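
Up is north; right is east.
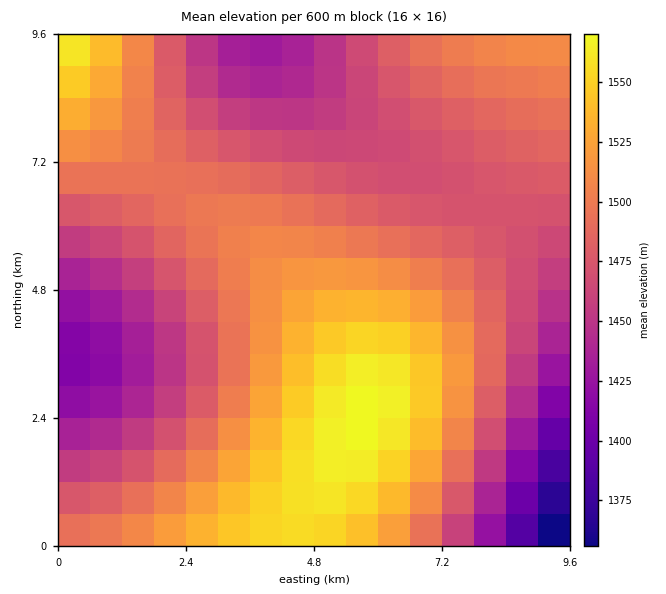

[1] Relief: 1340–1575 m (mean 1490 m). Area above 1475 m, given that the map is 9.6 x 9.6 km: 57.6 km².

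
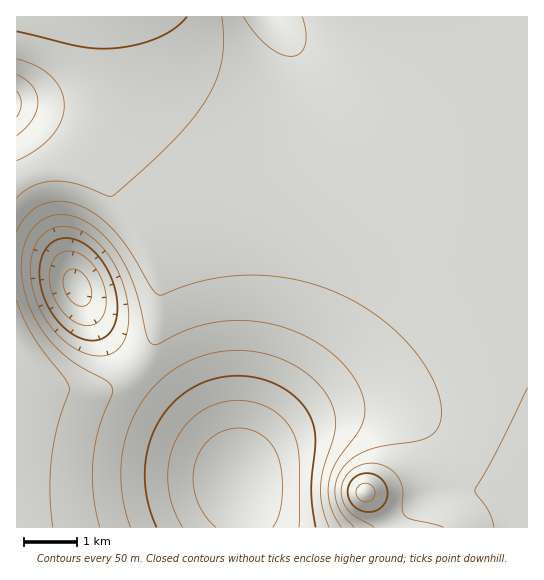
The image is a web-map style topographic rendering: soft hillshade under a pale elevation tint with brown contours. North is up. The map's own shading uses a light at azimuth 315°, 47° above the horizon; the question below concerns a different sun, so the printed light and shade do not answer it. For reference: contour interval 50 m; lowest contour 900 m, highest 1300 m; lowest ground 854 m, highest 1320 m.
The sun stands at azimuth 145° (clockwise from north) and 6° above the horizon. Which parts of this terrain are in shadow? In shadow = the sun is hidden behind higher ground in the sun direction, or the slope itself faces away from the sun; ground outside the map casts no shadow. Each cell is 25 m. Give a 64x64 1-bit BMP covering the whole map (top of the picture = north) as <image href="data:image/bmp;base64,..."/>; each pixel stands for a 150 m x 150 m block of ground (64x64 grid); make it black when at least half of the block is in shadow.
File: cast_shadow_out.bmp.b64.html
<image width="64" height="64" href="data:image/bmp;base64,Qk0+AgAAAAAAAD4AAAAoAAAAQAAAAEAAAAABAAEAAAAAAAACAAATCwAAEwsAAAIAAAAAAAAA////AAAAAAAAAAAAAAAAAAAAAAAAAAAAAAAAAA4AAAAAAAAAH4AAAAAAAAAf4AAAAAAAAD/wAAAAAAAAP/gAAAAAAAA//AAAAAAAAD/8AAAAAAAAf/wAAAAAAAB/+AAAAAAAAH/wAAAAAAAAf+AAAAAAAAB/wAAAAAAAAP+AAAAAAAAA/wAAAAAAAAD+AAAAAAAAAPgAAAAAAAAA8AAAAAAAAADAAAAAAAAAAAAAAAAA+AAAAAAAAAD8AAAAAAAAAfwAAAAAAAAB/gAAAAAAAAP+AAAAAAAAA/4AAAAAAAAD/gAAAAAAAAP8AAAAAAAAA/gAAAAAAAAB8AAAAAAAAAHgAAAAAAAAAAAAAAAAAAAAAAAAAAAAAAAAAAAAAAAAAAAAAAAAAAAAAAAAAAAAAAAAAAAAAAAAAAAAAAAAAAAAAAAAAAAAAAAAAAAAAAAAAAAAAAAAAAAAAAAAAAAAAAAAAAAAAAAAAAAAAAAAAAAAAAAAAAAAAAAAAAAAAAAAgAAAAAAAAADAAAAAAAAAAOAAAAAAAAAA4AAAAAAAAADgAAAAAAAAAOAAAAAAAAAAwAAAAAAAAAAAAAAAAAAAAAAAAAAAAAAAAAAAAAAAAAAAAAAAAAAAAAAAAAAAAAAAAAAAAAAAAAAAAAAAAAAAAAAAAAAAAAAAAAAAAAAAAAAAAAAAAAAAAA=="/>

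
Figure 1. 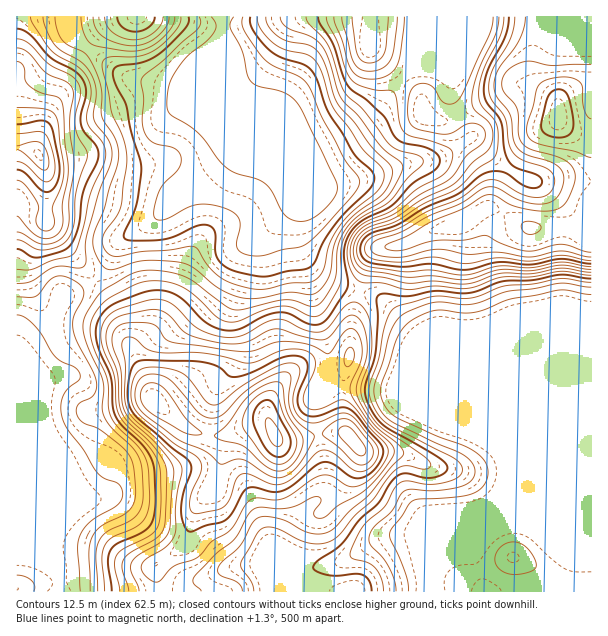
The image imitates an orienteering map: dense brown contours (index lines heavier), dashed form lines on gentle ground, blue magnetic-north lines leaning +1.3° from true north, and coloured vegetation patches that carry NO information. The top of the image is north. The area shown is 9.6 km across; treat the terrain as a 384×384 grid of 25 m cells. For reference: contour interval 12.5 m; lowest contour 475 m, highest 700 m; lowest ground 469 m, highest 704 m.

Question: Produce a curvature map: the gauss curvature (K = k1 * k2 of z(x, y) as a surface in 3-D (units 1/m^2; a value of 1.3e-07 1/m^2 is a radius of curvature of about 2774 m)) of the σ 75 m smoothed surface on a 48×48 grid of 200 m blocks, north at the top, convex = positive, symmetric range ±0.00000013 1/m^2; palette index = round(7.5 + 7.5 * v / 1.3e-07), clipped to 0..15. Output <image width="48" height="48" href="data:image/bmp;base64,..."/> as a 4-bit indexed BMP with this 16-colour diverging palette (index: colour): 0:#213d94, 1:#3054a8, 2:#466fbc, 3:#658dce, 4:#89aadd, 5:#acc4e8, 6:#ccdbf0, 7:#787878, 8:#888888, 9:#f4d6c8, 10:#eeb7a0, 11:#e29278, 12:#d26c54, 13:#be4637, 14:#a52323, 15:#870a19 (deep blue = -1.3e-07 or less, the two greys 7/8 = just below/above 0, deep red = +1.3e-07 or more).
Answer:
<image width="48" height="48" href="data:image/bmp;base64,Qk32BAAAAAAAAHYAAAAoAAAAMAAAADAAAAABAAQAAAAAAIAEAAATCwAAEwsAABAAAAAAAAAAlD0hAKhUMAC8b0YAzo1lAN2qiQDoxKwA8NvMAHh4eACIiIgAyNb0AKC37gB4kuIAVGzSADdGvgAjI6UAGQqHAJh3d4d3Znh3eKh3d3d4qHd3eIiId4d3eId3eIeJmHh2d3d3iHd3iId3d4h3d3d3eHeIh3iZuneHiHiId3d3d3d4h3d3iYd4iHd3d2h3h1eId3eIh3Zmd3d3d3iHiYeIiIh3d2d4iFRneHiZh3h3eIiIh4h3d3eIiIh3d2d4iXRneIiYeJmXiYiIiId3d3d4iIh3d3eIiHiYiIiHZoiHeHd4iHd3d3eIiIh3eIiZiIioiXd3Z3h2d2eIh3d3d4iIiIiId3eJiHeYmHZ3Z4h2VnqYd3d3d4iIiIiId3h4iHZ3d3d3d4iGVnqImIh3d4iIiIiIh4iJl1VmZnd4l3iHv4Q4uIh3d4iIiId4h3eKp1Vmd3eM6GeI/3AGh3d3d4iIiId3d3iJl3mHd3eO9hNpvEFXiHd3d4iIiId3eHZGh3iGZmaKkwGftoh3iId3iIiIiId3iGIouXd3dmioaYaemfyHiIeIiIiIiId3iFI9/Yd4mHnJb/tQGtqIeIiIiIiIiId3eIl+/Id4h2inSulgDMiIiIiIiIiIiIiHebx3y4d3h2eGV4dyKqiIiIiIiIiIiIiHiZkwaHd3h2eHmWZ4mHd4iIiIiIiIiIh4d3hSR4eIh3iHiXNr6GeIiIiIiIiIiIiIdmq4eId3d2d3Z3NqyHiIiHd4iIiIiIh3dmrJiHd3iIeId4Z5lniIiHd3eIiIiId3dmmoeId4iZeKl5h4hmeIiHd3eId4d4d3d3eHeIh4iHd4h4mHZmZ4mXZniIeId3d4iGZ3eId3d3eHZ4h1RnZnmXZnmHeJhneJl1Z3d3d3eIiId4hzBadneHdoqWWclHeKhlZ4h3d3iIiIeIlxBIdnd5mImGaclHV4VWd3iHd3iIiIeIhke5mHd4qFR8tkbaVmNHmXd3d3iIiHd3Y1//ynd3h1WMtRX3jbZ5mHeId4d4h3d3Y0/9dnd4d3eJh1aSr+l4h3iIh4d3d3eIdTeoZYiJl3eIh3d2d3h3d3iIh3d3iHiIh1RXh4mHd3Zodmd5c0eId4eIh3d3iHiIiHZ4h2d3abdnh2eJdWeIiHeId3d4d3eIiIiZdmeJiKiKynd6i6Z3d3d4d3eId3d4iIiZZXiZdmV4unZ3jqVohnd3h3eIh3eId3eIVHmYd2NGiGZzvoZ6lnd4iHiIh3iIh3d3dol1aGJHh2Z2qXdph3iIiHeIiIh3iId4h4dle6abmIZ4dnd4d3iId3d4iIh3eIh3eJiIjNiKiZd4d2eZl3iIh3eIiIiHd3d3eKh3V5ZHeaeHd1aHd3eIiHiHd4iId4d3eJh3Q3dXiJiHeIunZ3d4iIh3d4iId4dnd5h4ZJuHeJd3d4y3eYd4iIh3d3iIh3dmZnd4dq2XZ4d4dXllinZ3iIh3d3eIiImHV3d4hpuId3d7hodDZ2VniIeId3eImJzKd4d4d3h3eIeJeKlkV4h2iHeId3iIl3q5h4iHd4ZneIiGZ5h2eau4Znd2eJl2d2eHh3eHiKdXd4iEaId3iavrNGQkaqhkWId3h3eIiLhXeIiA=="/>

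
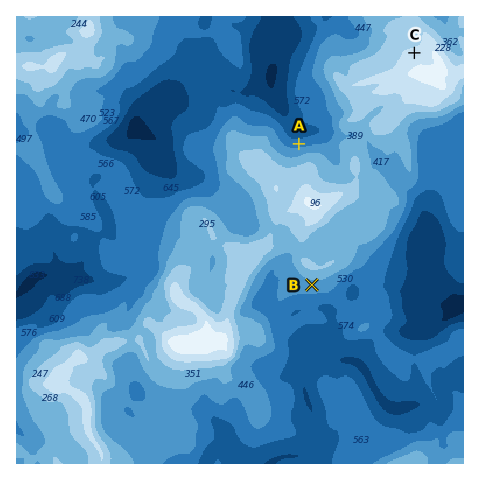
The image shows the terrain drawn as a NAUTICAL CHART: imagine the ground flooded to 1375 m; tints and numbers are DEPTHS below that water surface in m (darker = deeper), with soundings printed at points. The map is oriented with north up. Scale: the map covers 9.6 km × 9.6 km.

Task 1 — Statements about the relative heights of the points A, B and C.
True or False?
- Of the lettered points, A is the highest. False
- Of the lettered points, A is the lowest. True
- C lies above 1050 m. True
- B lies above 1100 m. False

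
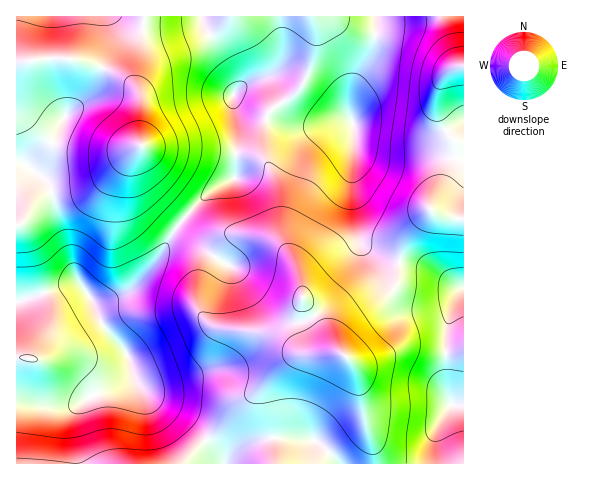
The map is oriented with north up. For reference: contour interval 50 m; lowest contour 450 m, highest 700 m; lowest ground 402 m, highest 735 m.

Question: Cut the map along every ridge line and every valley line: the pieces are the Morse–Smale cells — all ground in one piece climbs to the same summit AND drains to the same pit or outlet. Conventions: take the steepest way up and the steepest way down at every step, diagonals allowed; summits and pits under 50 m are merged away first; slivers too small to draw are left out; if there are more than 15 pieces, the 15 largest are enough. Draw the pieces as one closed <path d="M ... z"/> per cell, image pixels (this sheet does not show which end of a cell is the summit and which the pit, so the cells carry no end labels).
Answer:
<path d="M375 16l-358 0-1 208 3 1 5-5 6-13 12-11 12-5 23-2 17-5 47-38 2 19 7 14 28 30 9 7 20-22 28-16 3-55-5-20 1-7 5 9 13 7 43 15 16 0 26-7 14-1-3-6 3-18 20-39 3-11 2-17z"/><path d="M234 96l-1 7 5 20-3 55-28 16-21 22 16 12 8 4 37 3-16 3-13 14-14 25-6 16-1 12 5 10 13 11 63 8 22 18 10 2-15 2-10 5-33 34-9 6-20 24-40 38 191 1-1-18-8-26-8-48-7-12-8-7-2-12 6-14 9-9 24-16 14-12 5-11 1-16-15-4-15-9-9-7-2-7-6-40 0-28 2-15-1-30-3-3-13 0-26 7-16 0-43-15-13-7z"/><path d="M187 217l-10 10-20 33-23 27-17 10-24 5 13 27 22 26 5 16-1 6-15 10-21 7-15 9-11 4-27 0-26-4 0 61 165 0 41-39 13-17 16-13 33-34 10-5 15-2-10-2-22-18-60-6-8-4-8-9-5-10 0-6 12-32 12-19 10-10 16-3-37-3-8-4z"/><path d="M141 146l-47 38-17 5-23 2-12 5-12 11-6 13-8 5 1 178 26 4 27 0 56-25 7-7-5-20-22-26-14-28 10 1 15-5 17-10 23-27 13-23 16-21-36-37-7-14z"/><path d="M463 16l-87 0 0 12-3 21-22 46-3 18 6 14-2 69 6 40 2 7 5 5 26 13 7 1 2-2 8-24 23-26 10 6 23 2z"/><path d="M402 262l-3 1-1 16-5 11-14 12-24 16-9 9-6 14 2 12 8 7 7 12 8 48 8 26 1 17 89 1 1-177-10-3-21-14z"/><path d="M431 210l-23 26-9 26 28 6 27 16 9 3 1-67-23-4z"/>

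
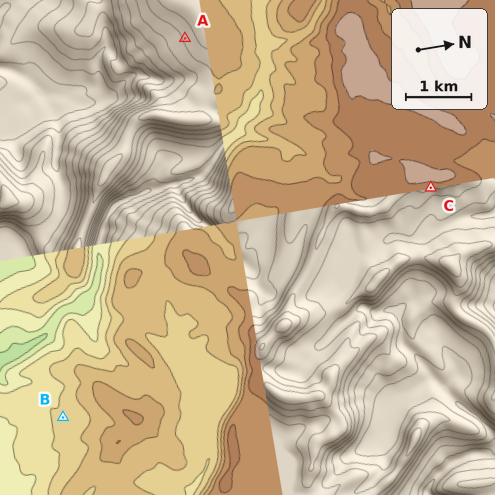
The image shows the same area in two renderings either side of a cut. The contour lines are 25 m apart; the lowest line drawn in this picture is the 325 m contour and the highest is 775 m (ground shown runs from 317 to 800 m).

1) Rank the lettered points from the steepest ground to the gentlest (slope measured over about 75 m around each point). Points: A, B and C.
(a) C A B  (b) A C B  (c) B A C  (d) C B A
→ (a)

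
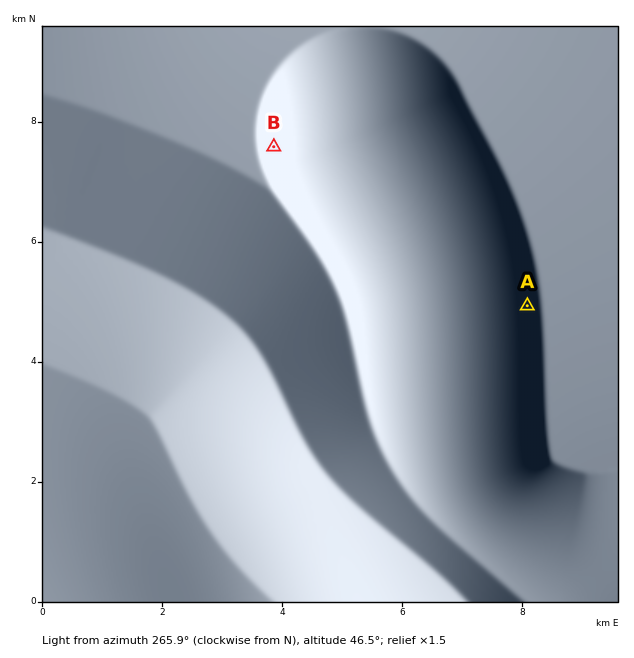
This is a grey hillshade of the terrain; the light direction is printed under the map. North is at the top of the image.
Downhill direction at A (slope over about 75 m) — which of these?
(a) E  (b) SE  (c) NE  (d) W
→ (a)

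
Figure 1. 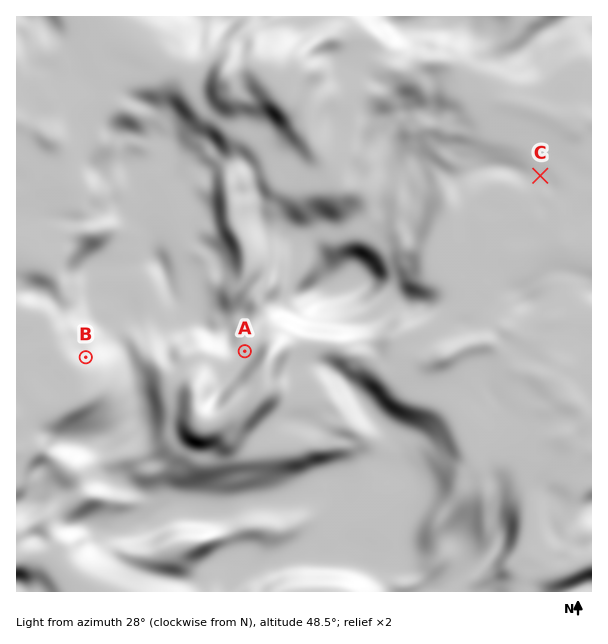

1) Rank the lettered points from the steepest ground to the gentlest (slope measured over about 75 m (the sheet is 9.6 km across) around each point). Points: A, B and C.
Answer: B A C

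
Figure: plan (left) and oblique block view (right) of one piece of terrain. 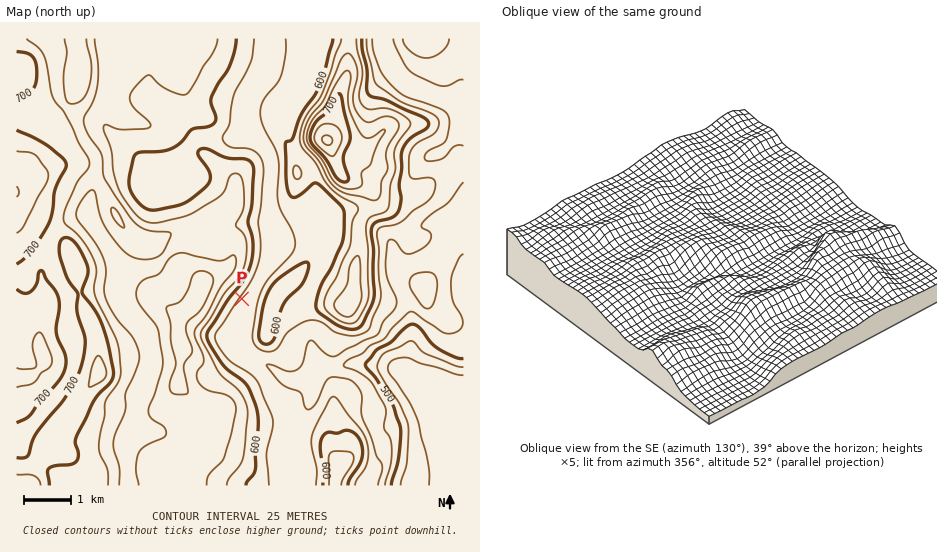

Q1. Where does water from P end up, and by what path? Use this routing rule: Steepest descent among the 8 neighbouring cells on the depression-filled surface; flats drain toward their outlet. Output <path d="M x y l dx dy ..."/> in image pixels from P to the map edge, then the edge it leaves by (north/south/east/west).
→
<path d="M242 299l6 6 0 3-4 5 0 14-2 6 0 10 4 5 3 4 8 9 13 5 15 12 3 1 13 0 1-1 5 0 11-10 21 0 10-4 39 0 4 2 13 2 27 15 22 17 9 0"/>
exit: east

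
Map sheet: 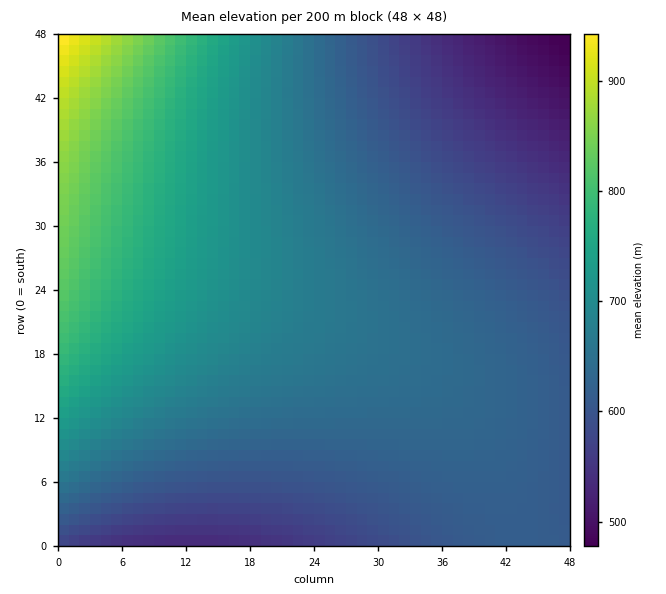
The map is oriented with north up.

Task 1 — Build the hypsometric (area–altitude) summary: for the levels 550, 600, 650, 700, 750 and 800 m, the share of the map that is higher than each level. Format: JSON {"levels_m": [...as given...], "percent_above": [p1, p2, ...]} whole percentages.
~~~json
{"levels_m": [550, 600, 650, 700, 750, 800], "percent_above": [93, 79, 44, 26, 15, 8]}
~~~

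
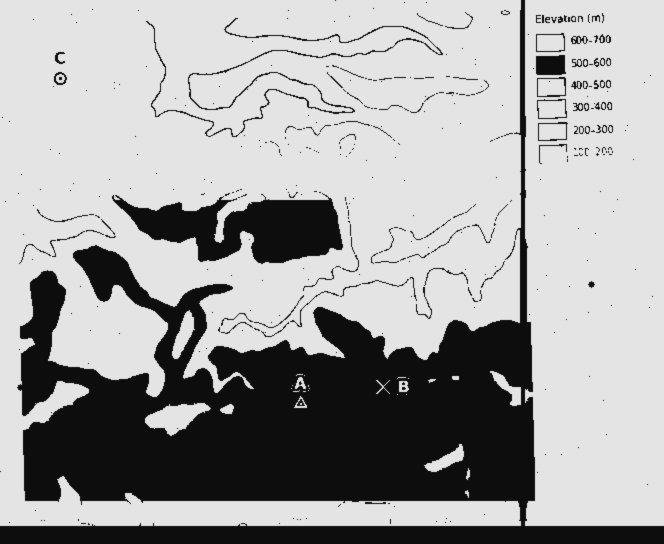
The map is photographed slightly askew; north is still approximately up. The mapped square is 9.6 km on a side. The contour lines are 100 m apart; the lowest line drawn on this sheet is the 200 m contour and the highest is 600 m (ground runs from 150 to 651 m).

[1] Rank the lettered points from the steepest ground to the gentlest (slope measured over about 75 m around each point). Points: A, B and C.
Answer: B A C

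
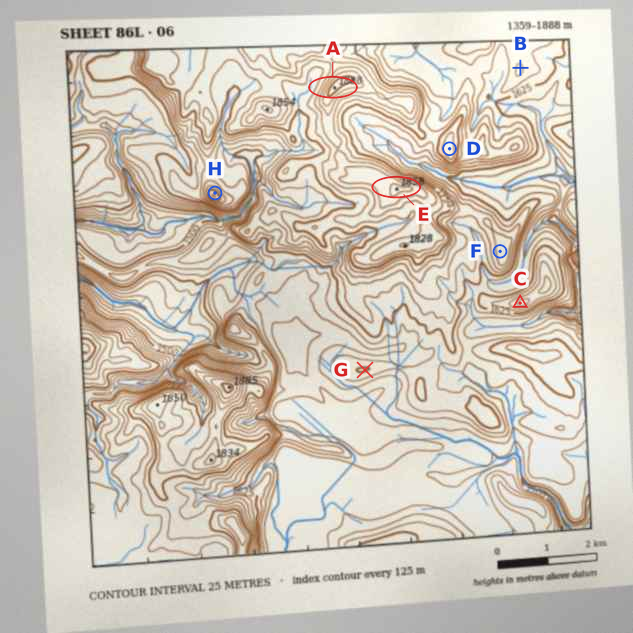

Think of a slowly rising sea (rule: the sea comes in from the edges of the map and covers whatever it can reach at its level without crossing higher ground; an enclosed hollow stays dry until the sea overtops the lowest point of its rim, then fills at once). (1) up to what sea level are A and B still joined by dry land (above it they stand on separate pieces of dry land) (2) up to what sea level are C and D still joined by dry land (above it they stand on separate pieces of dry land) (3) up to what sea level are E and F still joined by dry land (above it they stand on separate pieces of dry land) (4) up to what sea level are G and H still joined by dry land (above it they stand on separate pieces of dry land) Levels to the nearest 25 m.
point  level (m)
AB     1650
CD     1625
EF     1675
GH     1600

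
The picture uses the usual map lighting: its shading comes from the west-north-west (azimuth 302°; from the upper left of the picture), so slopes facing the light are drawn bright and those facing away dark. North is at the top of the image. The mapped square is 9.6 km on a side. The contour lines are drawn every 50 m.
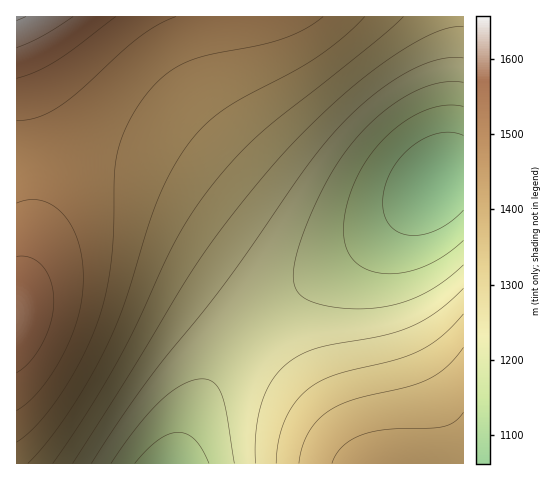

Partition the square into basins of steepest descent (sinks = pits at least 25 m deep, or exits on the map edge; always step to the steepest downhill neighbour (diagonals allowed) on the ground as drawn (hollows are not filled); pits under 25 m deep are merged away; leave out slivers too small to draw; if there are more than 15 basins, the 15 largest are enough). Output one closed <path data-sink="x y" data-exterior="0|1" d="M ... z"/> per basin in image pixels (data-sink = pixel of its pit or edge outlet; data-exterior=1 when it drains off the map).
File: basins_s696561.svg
<path data-sink="438 179" data-exterior="0" d="M463 16l-446 0-1 288 14-20 10-9 19-11 14-4 12-2 27 0 41 10 46 26 49 40 57 58 59 72 99 0z"/><path data-sink="171 463" data-exterior="1" d="M112 258l-27 0-26 6-27 18-16 23 1 159 347-1-49-60-26-28-76-71-28-20-24-12-25-10z"/>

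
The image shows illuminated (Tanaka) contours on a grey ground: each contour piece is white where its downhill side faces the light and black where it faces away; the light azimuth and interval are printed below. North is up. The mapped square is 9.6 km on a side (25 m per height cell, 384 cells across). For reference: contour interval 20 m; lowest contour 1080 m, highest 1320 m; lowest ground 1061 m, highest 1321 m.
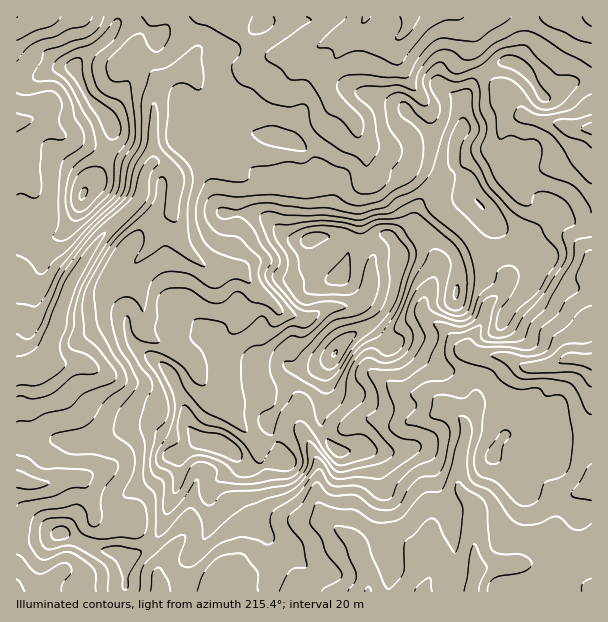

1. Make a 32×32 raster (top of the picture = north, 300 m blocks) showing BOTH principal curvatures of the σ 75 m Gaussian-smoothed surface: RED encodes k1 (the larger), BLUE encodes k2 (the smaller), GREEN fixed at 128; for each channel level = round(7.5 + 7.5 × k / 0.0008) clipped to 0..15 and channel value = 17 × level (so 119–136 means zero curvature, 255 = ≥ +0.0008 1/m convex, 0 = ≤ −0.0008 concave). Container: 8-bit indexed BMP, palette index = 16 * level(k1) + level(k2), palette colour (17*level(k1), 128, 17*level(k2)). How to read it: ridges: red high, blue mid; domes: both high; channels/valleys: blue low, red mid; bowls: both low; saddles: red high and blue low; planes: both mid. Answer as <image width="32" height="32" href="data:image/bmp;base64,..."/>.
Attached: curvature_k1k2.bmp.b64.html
<image width="32" height="32" href="data:image/bmp;base64,Qk02CAAAAAAAADYEAAAoAAAAIAAAACAAAAABAAgAAAAAAAAEAAATCwAAEwsAAAABAAAAAAAAAIAAABGAAAAigAAAM4AAAESAAABVgAAAZoAAAHeAAACIgAAAmYAAAKqAAAC7gAAAzIAAAN2AAADugAAA/4AAAACAEQARgBEAIoARADOAEQBEgBEAVYARAGaAEQB3gBEAiIARAJmAEQCqgBEAu4ARAMyAEQDdgBEA7oARAP+AEQAAgCIAEYAiACKAIgAzgCIARIAiAFWAIgBmgCIAd4AiAIiAIgCZgCIAqoAiALuAIgDMgCIA3YAiAO6AIgD/gCIAAIAzABGAMwAigDMAM4AzAESAMwBVgDMAZoAzAHeAMwCIgDMAmYAzAKqAMwC7gDMAzIAzAN2AMwDugDMA/4AzAACARAARgEQAIoBEADOARABEgEQAVYBEAGaARAB3gEQAiIBEAJmARACqgEQAu4BEAMyARADdgEQA7oBEAP+ARAAAgFUAEYBVACKAVQAzgFUARIBVAFWAVQBmgFUAd4BVAIiAVQCZgFUAqoBVALuAVQDMgFUA3YBVAO6AVQD/gFUAAIBmABGAZgAigGYAM4BmAESAZgBVgGYAZoBmAHeAZgCIgGYAmYBmAKqAZgC7gGYAzIBmAN2AZgDugGYA/4BmAACAdwARgHcAIoB3ADOAdwBEgHcAVYB3AGaAdwB3gHcAiIB3AJmAdwCqgHcAu4B3AMyAdwDdgHcA7oB3AP+AdwAAgIgAEYCIACKAiAAzgIgARICIAFWAiABmgIgAd4CIAIiAiACZgIgAqoCIALuAiADMgIgA3YCIAO6AiAD/gIgAAICZABGAmQAigJkAM4CZAESAmQBVgJkAZoCZAHeAmQCIgJkAmYCZAKqAmQC7gJkAzICZAN2AmQDugJkA/4CZAACAqgARgKoAIoCqADOAqgBEgKoAVYCqAGaAqgB3gKoAiICqAJmAqgCqgKoAu4CqAMyAqgDdgKoA7oCqAP+AqgAAgLsAEYC7ACKAuwAzgLsARIC7AFWAuwBmgLsAd4C7AIiAuwCZgLsAqoC7ALuAuwDMgLsA3YC7AO6AuwD/gLsAAIDMABGAzAAigMwAM4DMAESAzABVgMwAZoDMAHeAzACIgMwAmYDMAKqAzAC7gMwAzIDMAN2AzADugMwA/4DMAACA3QARgN0AIoDdADOA3QBEgN0AVYDdAGaA3QB3gN0AiIDdAJmA3QCqgN0Au4DdAMyA3QDdgN0A7oDdAP+A3QAAgO4AEYDuACKA7gAzgO4ARIDuAFWA7gBmgO4Ad4DuAIiA7gCZgO4AqoDuALuA7gDMgO4A3YDuAO6A7gD/gO4AAID/ABGA/wAigP8AM4D/AESA/wBVgP8AZoD/AHeA/wCIgP8AmYD/AKqA/wC7gP8AzID/AN2A/wDugP8A/4D/AIeWlpaGuMiEhbd2dnaXmHaWpqdyp5eFlseBubinl4eGhrZjdIW2x3SFx4ZldpeXh6eYl4O4iIaFx3KUhIWHl5iVyLbl99i35oOmx4aGl5iXl4eFhaeHd4a3gqmHh3aHmIXI66VkhGSltnO3l5eXl4aGdHWGloaGhqeDl4aHhoeXpqeWpoSXdoT3c6eHh5aEhXWFdoanlnaGqHOGl5iHl6iVhYaWhqimhOekt5WEhYWlcaV1lrmHdaaDhIaomIeFhIOVg3N0doW2pKRzpMjHx9qAxJaVloZ2t4C4p6eHlpiGl5iomIZ1dLbr1YTW95S42qD46djHt6e4gLeph4eYmIaXmKinp5eGlKXG+Pmjg7akoPaWuJaWuLiThLeYl5iXhpeHh4aHl5eWhPh0g4K4p4O2pnODlXSEloOEp5h3h5eGmIeHh5eXl4aD5nV1dpanhYWmp6eXlpZ0hpaXl5eHqYWWhpeYhnSEg+aldYeHh5aFltaTloOEdZeXhpemt8i4loNzhINzdJbH+IOGh5eGqLbH+INRpaaWt7amppJwgIKTqJKlp4aX18WBhZeGl5aolqb69oHIyZaWUoCgkti3g5WnpIG3l6fGhJiImIeFp5SnhKj49rOlpqKioPjYlnaWl5fHgKeYp7eEqJeXl5anYKCAkHKk95Nww/qyoveGl4d2mMeApLiWlZapmIaGuICS2cilpYLW5nCl+qSAtfiFhqeHyJOA6Kd1lpeXdHSDs9mnl7i5g6X2g4L4lZZzx8eEhYen1oCS6IaGl4SEhnVzc6WVhrd0lfqkdOeEhoaX2bdzqKfXxXDF2IaWg5eXhpXI6OnGyMTXxqTXpYOXl5emlISXhqX2g4DEt4SFqKmVttelt8emtdjFyISDhsi2lqanppd1lPrIpIDFg4a5uba3l3Z0lHR0dJe1dJbIyIR0qKiWh3aE6enJkaOlhLaGdYSFdYaWlmR0haaWl9h0dJaXl4aHh5W3yLZzgZKVpoaHh4eHh5eohId2dae2t4SGh4aGdoeXlnW01peAt7eXl4aFhpanh4Z0hnZ2lteEdJiYmJenh4eFZZbZqIDIh4eGl6ioqIaHhYSXh5aF6LiUlpemgoKFdYaW18mncLeHdpeHh4eXl4WCdZfJtXTXpoV1gKKUppd1U9bWlqZyp5eGl4eHdoengrfHxtiAxtfHdISm6seGt8al93V1p4WEhoeXh4iHh5aUp5eFgrXohdaUddeGl7eGp9fphXSGlpaGh4eHhoaGh4WXh4Z0lseFhNfpt4aHh5aohpb2t3SomIaHmJeWhoaFhYaHhXSGp5Z1laaol4eHh3WFdXXYtpaolpeGhrmop6inhYW5lIWVdXaGhZV1hoY="/>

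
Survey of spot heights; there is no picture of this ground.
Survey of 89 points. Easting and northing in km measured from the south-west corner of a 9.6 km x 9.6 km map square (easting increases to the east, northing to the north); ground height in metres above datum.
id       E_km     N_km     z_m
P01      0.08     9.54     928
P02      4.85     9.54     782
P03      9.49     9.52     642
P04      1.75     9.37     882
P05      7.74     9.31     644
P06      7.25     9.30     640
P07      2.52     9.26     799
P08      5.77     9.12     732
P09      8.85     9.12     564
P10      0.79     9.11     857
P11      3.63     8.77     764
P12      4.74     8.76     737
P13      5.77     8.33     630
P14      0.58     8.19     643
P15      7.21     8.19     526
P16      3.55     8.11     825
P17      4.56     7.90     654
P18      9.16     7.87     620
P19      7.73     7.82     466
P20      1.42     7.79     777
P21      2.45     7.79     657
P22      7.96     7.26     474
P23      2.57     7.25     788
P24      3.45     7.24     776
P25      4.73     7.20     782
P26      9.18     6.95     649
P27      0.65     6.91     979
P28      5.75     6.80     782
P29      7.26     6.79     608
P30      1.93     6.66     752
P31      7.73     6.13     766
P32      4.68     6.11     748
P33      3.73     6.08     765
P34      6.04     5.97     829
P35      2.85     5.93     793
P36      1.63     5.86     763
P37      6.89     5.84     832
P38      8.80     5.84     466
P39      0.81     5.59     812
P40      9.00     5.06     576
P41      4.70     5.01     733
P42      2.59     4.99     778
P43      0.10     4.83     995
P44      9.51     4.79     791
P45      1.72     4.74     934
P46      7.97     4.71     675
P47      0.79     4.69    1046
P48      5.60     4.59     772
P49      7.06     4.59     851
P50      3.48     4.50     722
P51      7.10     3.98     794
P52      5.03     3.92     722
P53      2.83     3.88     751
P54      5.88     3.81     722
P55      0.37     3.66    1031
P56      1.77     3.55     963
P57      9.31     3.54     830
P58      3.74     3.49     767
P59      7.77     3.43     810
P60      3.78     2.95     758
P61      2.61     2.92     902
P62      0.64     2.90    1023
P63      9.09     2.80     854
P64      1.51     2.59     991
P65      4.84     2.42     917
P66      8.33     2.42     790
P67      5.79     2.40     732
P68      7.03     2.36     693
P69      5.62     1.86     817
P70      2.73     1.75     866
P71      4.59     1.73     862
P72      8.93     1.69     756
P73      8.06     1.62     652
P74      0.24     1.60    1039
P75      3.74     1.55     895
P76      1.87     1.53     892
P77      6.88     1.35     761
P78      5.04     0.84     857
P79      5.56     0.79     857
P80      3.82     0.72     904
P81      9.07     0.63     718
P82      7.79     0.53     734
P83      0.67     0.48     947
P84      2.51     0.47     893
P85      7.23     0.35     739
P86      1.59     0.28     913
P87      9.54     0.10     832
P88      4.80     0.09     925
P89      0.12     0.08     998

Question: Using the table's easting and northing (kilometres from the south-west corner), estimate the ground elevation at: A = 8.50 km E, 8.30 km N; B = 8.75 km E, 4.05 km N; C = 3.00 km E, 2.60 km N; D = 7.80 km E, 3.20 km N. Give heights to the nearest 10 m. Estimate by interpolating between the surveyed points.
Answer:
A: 470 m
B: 710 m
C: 840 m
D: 810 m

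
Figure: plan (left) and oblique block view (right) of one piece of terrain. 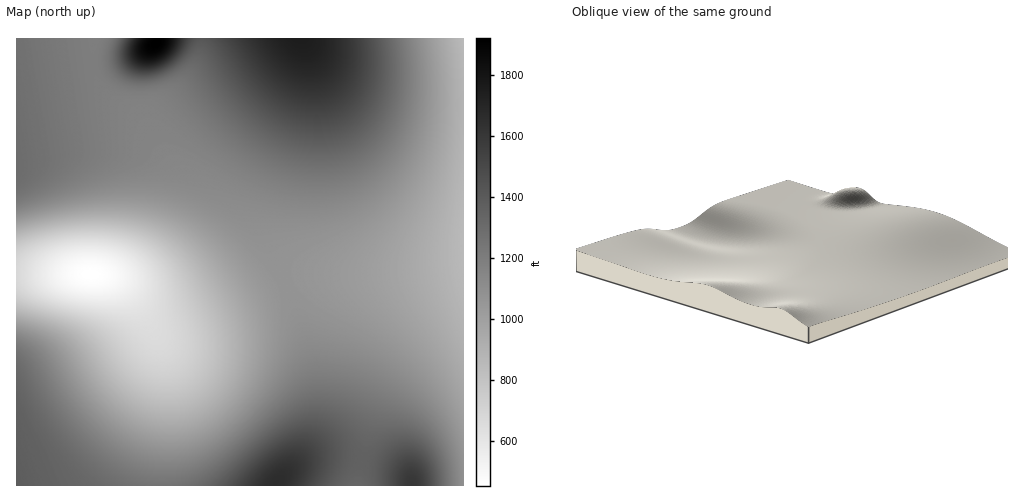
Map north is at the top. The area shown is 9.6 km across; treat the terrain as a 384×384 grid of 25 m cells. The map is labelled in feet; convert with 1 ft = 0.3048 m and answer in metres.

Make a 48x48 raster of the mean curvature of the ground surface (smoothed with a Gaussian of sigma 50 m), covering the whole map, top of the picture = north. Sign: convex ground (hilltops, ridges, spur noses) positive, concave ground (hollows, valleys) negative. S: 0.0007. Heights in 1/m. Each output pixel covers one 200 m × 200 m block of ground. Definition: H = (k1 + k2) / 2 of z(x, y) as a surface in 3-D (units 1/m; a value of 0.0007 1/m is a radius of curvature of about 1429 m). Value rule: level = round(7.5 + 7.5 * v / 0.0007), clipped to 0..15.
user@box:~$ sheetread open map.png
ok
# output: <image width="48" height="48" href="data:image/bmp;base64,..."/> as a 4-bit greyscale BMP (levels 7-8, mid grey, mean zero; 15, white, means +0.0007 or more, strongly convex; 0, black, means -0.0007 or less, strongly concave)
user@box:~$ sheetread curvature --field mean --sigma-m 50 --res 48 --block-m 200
<image width="48" height="48" href="data:image/bmp;base64,Qk32BAAAAAAAAHYAAAAoAAAAMAAAADAAAAABAAQAAAAAAIAEAAATCwAAEwsAABAAAAAAAAAAAAAAABEREQAiIiIAMzMzAERERABVVVUAZmZmAHd3dwCIiIgAmZmZAKqqqgC7u7sAzMzMAN3d3QDu7u4A////AHd3eIiIiIiId3d3iImaqZiHd3d3isuYd3d3iIiIiIiHd3d3eIiaqpiHd3d3iruYd3d4iIiIiId3d3d3d4iJmZmId3d3iaqYd3eIiIiIiHd3d3d3d3iImZmIh3d3iZmId3iIiIiIh3d3d3d3d3eIiZmIh3d3iJiHd4iIiIiId3d3d3d3d3d4iIiIiHd3iIiHd4iIiIiHd3d3d3d3d3d3iIiIiHd3iIiHd4iIiIh3d3d3d3d3d3d3eIiIiId3iIiHd4iIiId3d3d3d3d3d3d3eIiIiId3iIh3d4iIiId3d3d3d3d3d3d3eIiIiId3iIh3d4iIiHd3d3d3d3d3d3d3eIiHiIh4iIh3d4iIiHd3d3d3d3d3d3d3iIiHd3d4iId3d4iIiHd3d3d3d3d3d3d3iIiHd3d3iId3d4iIiId3d3d3d3d3d3d4iIiHd3d3eHd3d5iIiIh3d3d3d3d3d3d4iIh3d3d3d3d3d5mYiIiId3d3d3d3d3eIiIh3d3d3d3d3d5iIiIiIh3d3d3d3d3iIiIh3d3d3d3d3d4iIiIiIiHd3d3d3d3iIiIh3d3d3d3d3d3d3d3d3d3d3d3d3d4iIiId3d3d3d3d3d2Znd3d3d3d3d3d3eIiIiId3d3d3d3d3d2ZmZmZnd3d3d3d3iIiIiHd3d3d3d3d3d2ZmZmZmZ3d3d3d4iIiIiHd3d3d3d3d3d3d2ZmZmZmd3d3eIiIiIh3d3d3d3d3d3d3d2ZmZmZmd3d3eIiIiIh3d3d3d3d3d3d2ZmZmZmZmd3d3eIiIiId3d3d3d3d3d3d2ZmZmZmZnd3d3eIiIiHd3d3d3d3d3d3d2ZmZmZ3d3d3d4iIiIiHd3d3d3d3d3d3d3d3d3d3d3d3iIiIiIh3d3d3d3d3d3d3d4iIiIiIiIiIiIiIiId3d3d3d3d3d3d3d5iIiIiIiIiIiIiIiHd3d3d3d3d3d3d3d5mZiIiIiIiIiIiIh3d3d3d3d3d3d3d3d5mIiIiIiIiIiIiId3d3d3d3eIiIh3d3d4iIiIiIiIiIiIh3d3d3d3d4iIiIiHd3d4iIiIiIiIiIiId3d3d3d3eIiIiIiId3d4iIiIiIiIiIh3d3d3d3d4iIiIiIiId3d4iIiIiIiIh3d3d3d3d3eIiIiIiIiIh3d4iIiIiIh3d3d3d3d3d3iIiIiIiIiIh3d3d3d3d3d3d3d3d3d3d4iIiIiIiIiIh3d3d3d3d3d3d3d3d3d3d4iIiIiIiIiIh3d3d3d3d3d3d3d3d3d3eIiIiIiIiIiIh3d3d3d3d3d3d3d3d3d3iIiIiIiIiIiIh3d3d3d3d3d2Z3d3d3d4iIiIiIiIiIiIh3d3d3d3d3ZlVVZ3d3d4iIiIiIiIiIiIh3d3d3d3d2ZmVDRXd3eIiIiIiIiIiIiIh3d3d3d3d2aKqXQ1d3eIiIiIiIiIiIiId3d3d3d3d1au/9hEZ3d4iIiIiIiIiIiId3d3d3d3d1av//10Vnd4iIiIiIiIiIiId3d3d3d3d1SN/f+lRnd4iIiIiIiIiIiHd3dw=="/>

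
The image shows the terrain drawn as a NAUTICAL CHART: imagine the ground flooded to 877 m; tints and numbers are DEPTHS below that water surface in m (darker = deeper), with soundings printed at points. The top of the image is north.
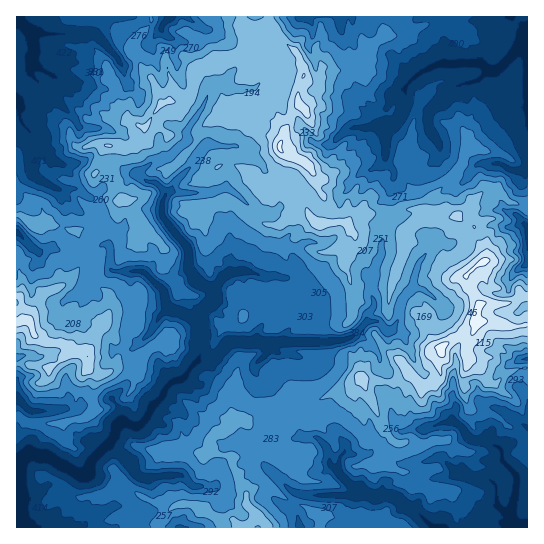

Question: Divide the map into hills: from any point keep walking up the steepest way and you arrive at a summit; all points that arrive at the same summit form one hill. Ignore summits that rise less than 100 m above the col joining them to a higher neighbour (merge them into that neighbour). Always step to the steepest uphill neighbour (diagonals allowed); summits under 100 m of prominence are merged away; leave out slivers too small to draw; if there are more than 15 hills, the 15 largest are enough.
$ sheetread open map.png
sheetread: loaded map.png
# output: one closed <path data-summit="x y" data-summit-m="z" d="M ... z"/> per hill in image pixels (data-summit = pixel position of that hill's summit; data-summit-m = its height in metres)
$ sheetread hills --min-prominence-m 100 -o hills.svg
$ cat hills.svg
<path data-summit="442 347" data-summit-m="848" d="M527 16l-175 1-1 18 5 19-1 29 2 8 14 16 6 2 9-1 1 11 4 6-6 9 0 27 10 13-4 23 5 21-12 11-3 25-5 9-5 23 0 8 4 9-7 11-1 8-13 14-5 3-24 4-5-1 3-11-3-24-3-5-18-18-14-7-24-1-15-5-17 2 0-40 3-11-1-12 8-12-5-6-7-4-21 5-37-2 31-38 0-4-10-8-3-1-18 17-18 6-26 20-16 1-18 13-5-1-8-7-7 0 2-3 0-8-11-14-11-4-15-17-16-24 0-13 19-7 8-8 26 26 6 10 7 1 3-5 2-8-20-21-6-11 22 0 10 5 17 4 14-7-4-8 0-7-11-17-20-20 3-11-2-6-78 1 0 150 15 0 7 12 21 10 20 23 20 7 6 4 4 11 2 35 2 2 30 1 21 19 1 11 4 7-12 10-13 23 27 39 15-4 9 7 7 0 7-10 0-8-2-4 8-5 14-14 29-2 9 5-3 11-9 9 0 5 16 22 4 41 5 7-12 18-1 8 26 25 4 2-6 12 0 4 6 5 4 13 227-1z"/><path data-summit="279 146" data-summit-m="834" d="M351 16l-164 0 8 7 0 4-9 14-15-2-10-11-4 0-22-12-40 0-2 17 26 26 9 26-9 6-9 1-23-9-22 0 6 11 20 21-2 8-3 5-7-1-6-10-26-26-8 8-19 7 0 13 16 24 12 14 14 7 9 10 2 4 0 8-2 3 7 0 11 8 20-13 16-1 26-20 18-6 18-17 7 4 6 5 0 4-31 38 37 2 21-5 12 9-8 13 1 12-3 11 0 40 17-2 15 5 24 1 14 7 18 18 3 5 3 12-3 23 25-2 9-4 5-5 8-9 1-8 5-7 2-4-4-9 0-8 5-23 5-9 3-25 12-11-5-21 4-23-10-13 0-27 6-9-4-6 0-10-10 0-6-2-14-16-2-8 1-29-5-19z"/><path data-summit="22 321" data-summit-m="798" d="M31 167l-15 2 0 230 14 12 47-2 14-8 20-2 15-14 7 0 6 3 14 16 4-1 15-21-28-43 13-20 12-10-4-7-1-11-21-19-30-1-2-2-2-35-4-11-6-4-20-7-20-23-21-10z"/><path data-summit="258 517" data-summit-m="720" d="M258 341l-29 2-14 14-8 5 2 4 0 8-7 10-7 0-9-7-13 4-8 8-1 6 7 4 8 7-2 6-14-1-9-7-7 14-8 7-5 2-13-6-5 5-1 11-7 8 17 12 14 19 9 2 4 11-1 12-9 10-13-4-16 0-24 13-7 8 218-1-3-12-6-5 0-4 6-12-4-2-26-25 1-8 12-18-5-7-4-41-16-22 1-8 8-6 3-6 0-5z"/>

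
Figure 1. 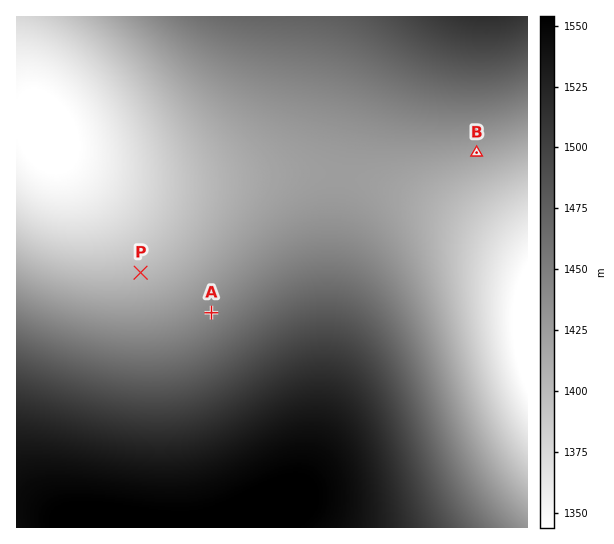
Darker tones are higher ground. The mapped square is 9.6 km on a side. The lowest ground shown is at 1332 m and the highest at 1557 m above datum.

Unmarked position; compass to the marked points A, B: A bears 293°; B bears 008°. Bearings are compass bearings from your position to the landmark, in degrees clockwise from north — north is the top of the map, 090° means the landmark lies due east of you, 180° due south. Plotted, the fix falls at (441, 410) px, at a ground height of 1446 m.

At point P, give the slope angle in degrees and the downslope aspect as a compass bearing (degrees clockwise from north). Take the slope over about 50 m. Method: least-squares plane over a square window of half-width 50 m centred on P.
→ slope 2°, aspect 341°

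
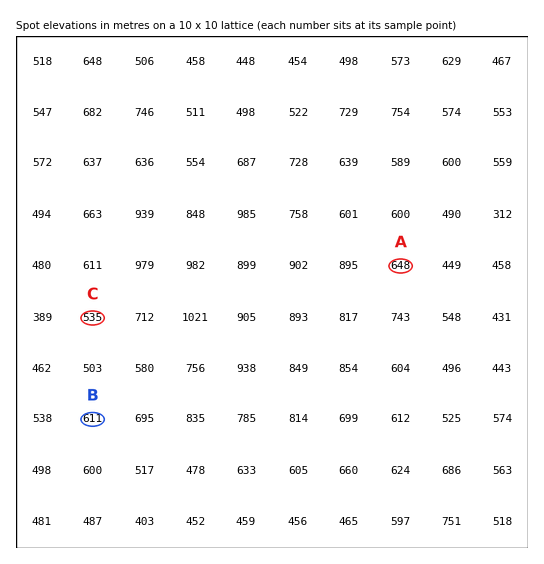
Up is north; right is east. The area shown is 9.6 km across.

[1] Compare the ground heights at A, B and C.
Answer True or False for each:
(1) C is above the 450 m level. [True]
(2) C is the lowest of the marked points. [True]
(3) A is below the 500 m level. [False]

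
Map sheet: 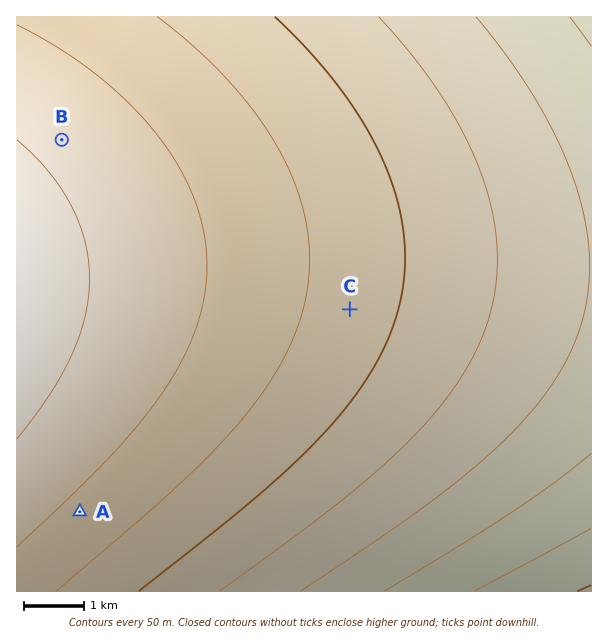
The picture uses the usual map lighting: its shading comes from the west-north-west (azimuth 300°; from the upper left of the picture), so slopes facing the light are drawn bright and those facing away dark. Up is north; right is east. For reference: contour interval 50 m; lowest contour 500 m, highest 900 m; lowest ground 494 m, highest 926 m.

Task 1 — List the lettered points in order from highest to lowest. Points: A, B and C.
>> B A C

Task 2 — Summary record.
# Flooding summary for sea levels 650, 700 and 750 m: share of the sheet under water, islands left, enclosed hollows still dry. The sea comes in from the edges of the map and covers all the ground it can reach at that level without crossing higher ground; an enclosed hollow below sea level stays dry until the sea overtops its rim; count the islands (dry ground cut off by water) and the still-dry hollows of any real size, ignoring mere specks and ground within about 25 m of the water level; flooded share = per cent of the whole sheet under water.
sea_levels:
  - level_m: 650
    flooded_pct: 13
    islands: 0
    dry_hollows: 0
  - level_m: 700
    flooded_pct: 29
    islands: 0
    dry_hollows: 0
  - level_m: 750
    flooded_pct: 45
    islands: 0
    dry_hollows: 0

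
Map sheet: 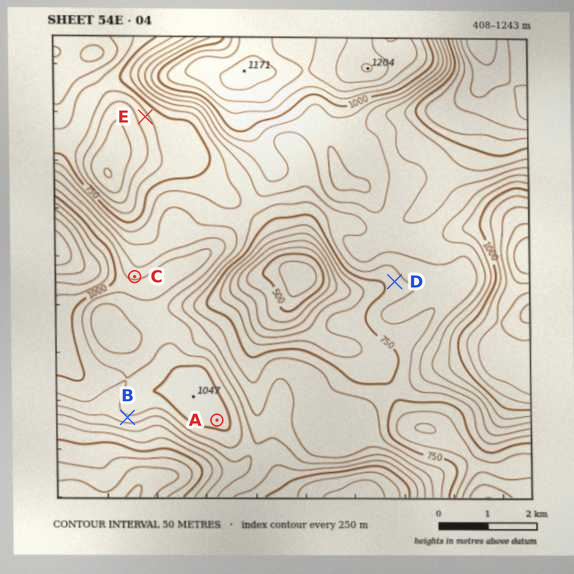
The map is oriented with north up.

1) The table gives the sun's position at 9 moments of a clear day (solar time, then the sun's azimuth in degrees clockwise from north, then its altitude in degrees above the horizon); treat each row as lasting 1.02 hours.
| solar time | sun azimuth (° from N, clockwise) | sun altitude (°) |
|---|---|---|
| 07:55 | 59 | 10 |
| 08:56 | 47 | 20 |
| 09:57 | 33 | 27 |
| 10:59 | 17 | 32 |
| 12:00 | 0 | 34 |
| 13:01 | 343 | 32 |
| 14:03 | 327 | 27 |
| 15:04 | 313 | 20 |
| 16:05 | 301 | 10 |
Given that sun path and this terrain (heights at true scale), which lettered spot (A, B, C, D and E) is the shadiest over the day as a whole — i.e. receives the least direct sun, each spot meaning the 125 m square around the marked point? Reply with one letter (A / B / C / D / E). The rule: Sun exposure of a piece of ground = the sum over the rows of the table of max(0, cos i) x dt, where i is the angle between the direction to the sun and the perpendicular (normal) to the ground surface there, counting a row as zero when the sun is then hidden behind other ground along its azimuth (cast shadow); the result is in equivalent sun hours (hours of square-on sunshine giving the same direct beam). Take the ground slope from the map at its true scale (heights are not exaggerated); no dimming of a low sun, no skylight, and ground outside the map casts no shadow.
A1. B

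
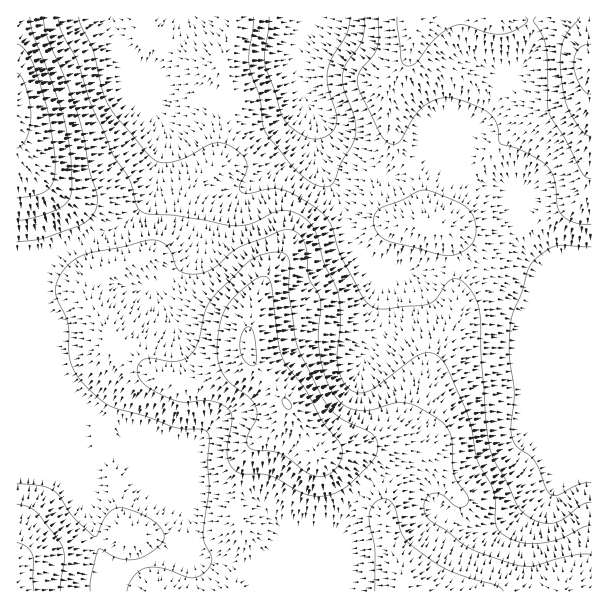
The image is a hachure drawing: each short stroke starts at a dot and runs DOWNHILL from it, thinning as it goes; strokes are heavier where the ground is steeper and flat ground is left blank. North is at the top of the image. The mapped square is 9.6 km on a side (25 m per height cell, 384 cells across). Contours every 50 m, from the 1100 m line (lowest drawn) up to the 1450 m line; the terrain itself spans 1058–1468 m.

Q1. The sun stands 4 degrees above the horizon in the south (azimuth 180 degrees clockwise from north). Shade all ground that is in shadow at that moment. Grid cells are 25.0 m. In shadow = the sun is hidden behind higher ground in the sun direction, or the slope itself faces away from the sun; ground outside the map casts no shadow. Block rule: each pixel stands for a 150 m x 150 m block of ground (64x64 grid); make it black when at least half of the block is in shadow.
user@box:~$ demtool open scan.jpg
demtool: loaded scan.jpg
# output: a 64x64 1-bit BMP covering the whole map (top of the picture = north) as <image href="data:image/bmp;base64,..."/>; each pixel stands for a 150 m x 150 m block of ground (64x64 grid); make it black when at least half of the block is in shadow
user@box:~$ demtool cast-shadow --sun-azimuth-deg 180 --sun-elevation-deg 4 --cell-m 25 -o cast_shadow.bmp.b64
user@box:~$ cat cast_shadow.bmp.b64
<image width="64" height="64" href="data:image/bmp;base64,Qk0+AgAAAAAAAD4AAAAoAAAAQAAAAEAAAAABAAEAAAAAAAACAAATCwAAEwsAAAIAAAAAAAAA////AAAAAAAAAAAAAAAAAAAAAAAAAB/AAAAAAAAD//wAAAAAAB///gAAAAAAP///GAAAAAAf///8AAAAAB////wAAAAAHz///AAAAAAOD//4AAAAAAAH//gAAAAAAAf/+AAAAAAAB//wAAAAAAAf//AAAAAAAB//4AAAAAAAH//AAAAAAAAf/wAAAAAAAA//AAAAAB4AD/8AAAAAP4ADvwAAAAB/wAAMAAAAAH/ggAAAAAAB//AAAAAAAAP/+AAAAAAAB//4AAAAAAAH//AAAAAAAAf/8AAAAAAAB//wAAAAAAAH//gAAAAAAAP//gAAAAAAA7/uAAAAAAABD4QAAAAAA4AHAAAAAAAHwAIAAAAAAA/gAAAAAAAAD/BwAAAAAAAP8HgAAAAAAAf4MAAAAAHgB/wwAAAAAPwH/gAAAAAAP+f/gAAAAAAf9//AAAAAAA///+AAAAAAB+f/4AAAAAAHx//wAAAAAAPH/+AAAAAAA4P/4AAAAAADg//gAAAAAAPh/+AAAAAAAeH/4AAAAAAB4f/4AAAAAA2B//gAAAAAPQH/8AAAAAB8AP/gAAAAAPwA/8AAAAAM+AB/wAAAABxwAH/AAAAAPGAAf4AAAAB8AAA/gAAAAPwAAD+PAAAA/AAAP58AAAD+AAA/HwAAB/8AAB8fAAAH/wAADx4AAAf8AAAODgAABw=="/>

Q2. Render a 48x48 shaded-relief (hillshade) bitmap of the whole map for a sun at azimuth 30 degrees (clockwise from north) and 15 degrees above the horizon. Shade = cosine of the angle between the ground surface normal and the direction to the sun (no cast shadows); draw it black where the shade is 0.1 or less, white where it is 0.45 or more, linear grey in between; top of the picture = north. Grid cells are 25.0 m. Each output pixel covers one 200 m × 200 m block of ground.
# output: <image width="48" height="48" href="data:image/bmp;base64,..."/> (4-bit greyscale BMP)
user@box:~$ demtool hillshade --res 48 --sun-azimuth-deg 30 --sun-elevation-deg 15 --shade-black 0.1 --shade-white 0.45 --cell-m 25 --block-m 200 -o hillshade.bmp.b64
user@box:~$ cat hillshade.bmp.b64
<image width="48" height="48" href="data:image/bmp;base64,Qk32BAAAAAAAAHYAAAAoAAAAMAAAADAAAAABAAQAAAAAAIAEAAATCwAAEwsAABAAAAAAAAAAAAAAABEREQAiIiIAMzMzAERERABVVVUAZmZmAHd3dwCIiIgAmZmZAKqqqgC7u7sAzMzMAN3d3QDu7u4A////AIiZmHd3eIiHd3d3d3d3VEZ5mZmau6mImYiJiHd3eIh3d3d3d3d3VFaJqqqru6mZmYiZmXdmd3d3ZmZ3d3d2VFeru7u8zLuqqZmqqYZmZ3d2ZVZnd3d2VFi8u7u8zLu7qaq7uXZnd3d2VVZ3d3d2RGm7upmqu7zLqqu7uXd3iIh2VWd3ZmZlRGmqmIeJq7zLqru7qHd4iId2Vnd2VURVVomph2Z5q7u6qsy6l3d4iHd2ZndlQzNFZ5qYdmeau7qpmsu5h3d4d3d2VVVUMhI1Z4mXZnmsy6mYmpmHd3d3d3d2RDMyERJFZ3iHZ4rN26mHiXd3d3d3d3d2QyIiIjVmZniHd4rNyph3d3d3d3d3d3d2QzMzNGeIh4iHd5rMuYh3d3d3d3d3d3ZlREVURXmqqZiIiJvLqYd3d3d3d3Z2ZlRERFZkRXrNy6mIiavLmHd3d3d3d2ZlQyIzM0VERq3/7KmZmry6mHd3d3d3dlVDIiNDMjM0at//3KqZqrupiHd3d3d3dUQzM0VUMhE2nf/+yqqqqqqpmHd3d3d3ZDREVWdlMRJYzv7cqZmZmZqpmHd3d3d2UzRWZ4h1MiR63u3KmIiIiZmZmHd3d3d2REVneJh1M0abzMuph4iIiZmZmHd3d3d2VVZ3iZh1RFeby7qYd3iJmZmZmHd3d3d2VWeImZh1RWibuqmYh3iJmZiZmHd3d3d1RXiZmYdlVXirupmZmIiJmIiJh3d3d3dlRnmZmIdmZ4mrupmqqYiIiIiYh3d3d3dlV4mZiHd3iJmqqqu7qYiId4iIh3d3d3dmZ4iHd3eImZmqqrzMqIiHd3iId3d3d3d3d3d3d3iJmZmrqrzLl3d3Z3h3eHd3d3d3iIiHd3iZiJq7urzKh2ZlVmd3iHZ3d1VmeJmZiJmZiavMu8y5dlVVVWZ4h2ZlVDRFZ4iZqqqpmru7vNy4ZVVVVmd4h2VTIiM0RXeJq7qpq7urzu2oZmZmd3iIh2ZDIiIzVneJqqmaq7qr3u2oZnd3iIiIh3ZDMzM1aIiZqZiZqpmr3uynd4iIiZiId3ZURERXmpmamYiIiIibzduHZ4h4iIiHd2VURFZ5qqqqqZmId3iazLl2Z3d3iHd2ZlRERGeKu6q7qpmIiIiau6h2dmZnd3dmZURDM2ebu6q7qpmIiJmru5iHZlZ3d3dmZVRDIniry7u7upiIiZq7u6mHVFZ3d3d2ZVQyIXm8zLzMqYd3iImry6h1M0Z3d3dmZVQxEYq83M3bmHZ3d4mrupdSEkZmd3ZmZVQxEpvd3N3Jd3Znd4m7qXUgAkZmZlVVZmUyI7ze3Mynd2ZmZ4rLqGQQE1ZVVUVWZ2UyI83uzMuHd2ZmZ5vLl2QiNWZVVVZnd2UxI97tzLqHdmZmZ5vKh2VFZ3ZWZmd3ZmQiNO7tzLl3Zmd3eJqph2Znh2VmdmZlVVQjVu7tzLl2Znd3eJmZh3d3dlVWZmVEREM0ec3czLl2d3d3d4mZh3d2VDRXdmVERVRGiszMy6h3d3d3d4mph3dlQjRndmVEVmVXiQ=="/>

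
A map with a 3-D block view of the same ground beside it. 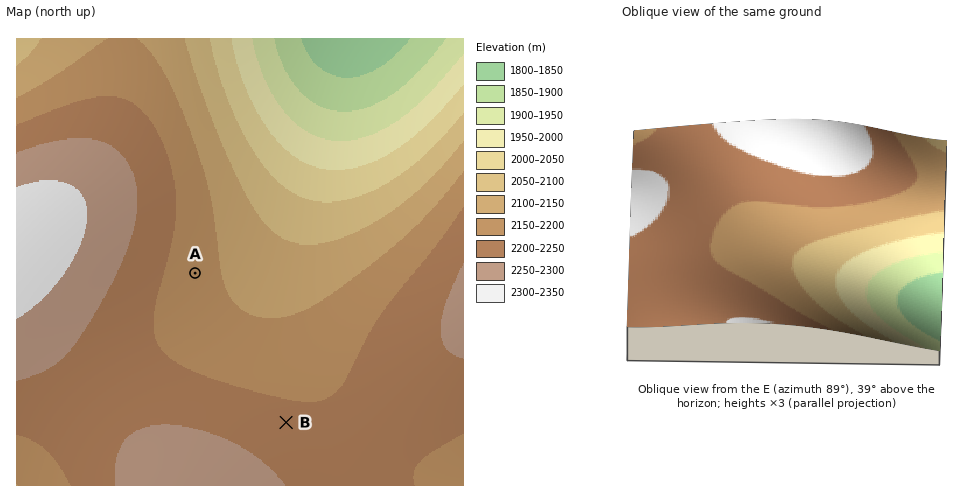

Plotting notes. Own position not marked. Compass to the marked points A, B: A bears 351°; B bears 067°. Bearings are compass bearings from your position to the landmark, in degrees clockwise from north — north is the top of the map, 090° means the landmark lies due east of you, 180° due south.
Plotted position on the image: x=223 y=449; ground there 2260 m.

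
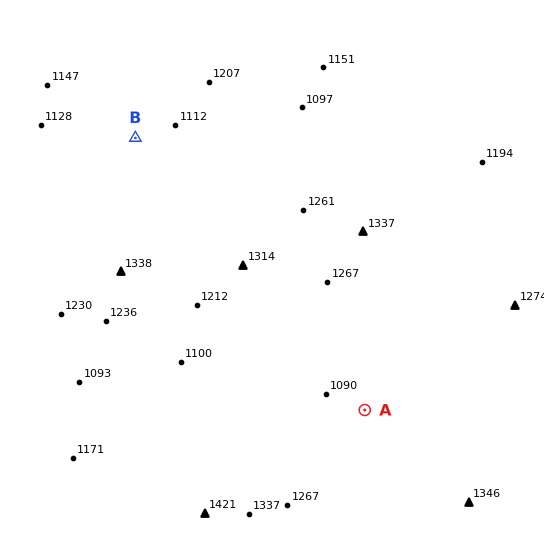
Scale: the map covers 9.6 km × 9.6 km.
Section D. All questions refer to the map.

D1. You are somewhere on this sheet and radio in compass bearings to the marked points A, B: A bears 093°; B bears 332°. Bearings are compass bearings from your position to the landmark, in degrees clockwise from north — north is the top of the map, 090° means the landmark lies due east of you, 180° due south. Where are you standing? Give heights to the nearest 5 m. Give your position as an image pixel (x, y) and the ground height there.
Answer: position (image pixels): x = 278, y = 405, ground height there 1150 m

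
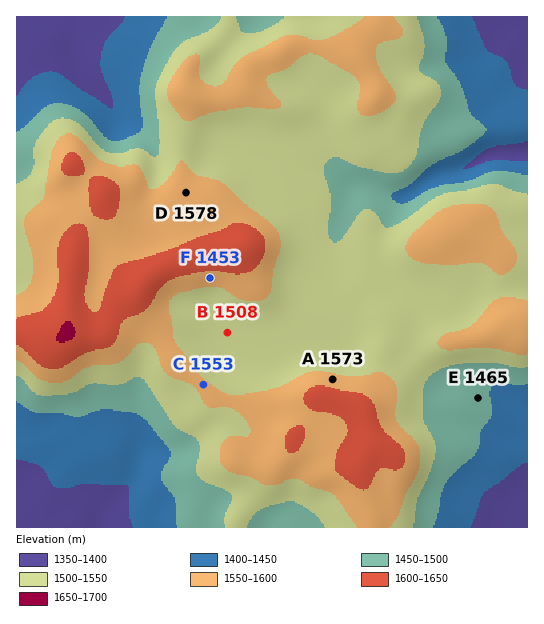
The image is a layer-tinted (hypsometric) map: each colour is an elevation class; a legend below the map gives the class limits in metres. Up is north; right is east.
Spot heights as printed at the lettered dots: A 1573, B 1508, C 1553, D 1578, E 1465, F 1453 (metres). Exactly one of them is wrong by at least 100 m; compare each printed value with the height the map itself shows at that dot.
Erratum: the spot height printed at F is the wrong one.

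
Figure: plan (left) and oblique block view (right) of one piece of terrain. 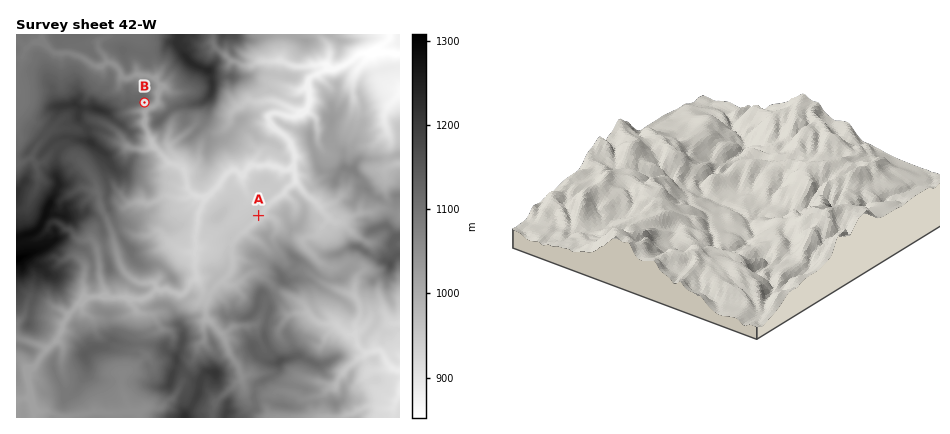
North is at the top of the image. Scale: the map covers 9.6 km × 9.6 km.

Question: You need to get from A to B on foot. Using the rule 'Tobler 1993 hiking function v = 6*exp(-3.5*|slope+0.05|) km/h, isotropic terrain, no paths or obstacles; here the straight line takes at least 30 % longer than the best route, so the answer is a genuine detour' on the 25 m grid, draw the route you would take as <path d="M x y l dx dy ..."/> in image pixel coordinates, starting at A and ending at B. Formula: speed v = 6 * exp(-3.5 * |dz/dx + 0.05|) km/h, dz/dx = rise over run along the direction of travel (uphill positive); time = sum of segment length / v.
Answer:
<path d="M258 216l-2-2-16-8-4-6-28-14-12-10-2-6-12-12-20-10-4-4-4-6-6-6-2-6 0-4-2-4 0-2-4-6 2-4 2-4"/>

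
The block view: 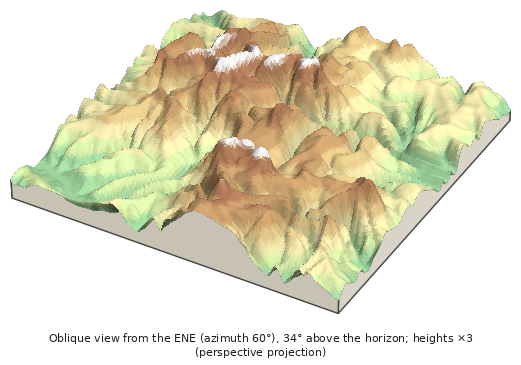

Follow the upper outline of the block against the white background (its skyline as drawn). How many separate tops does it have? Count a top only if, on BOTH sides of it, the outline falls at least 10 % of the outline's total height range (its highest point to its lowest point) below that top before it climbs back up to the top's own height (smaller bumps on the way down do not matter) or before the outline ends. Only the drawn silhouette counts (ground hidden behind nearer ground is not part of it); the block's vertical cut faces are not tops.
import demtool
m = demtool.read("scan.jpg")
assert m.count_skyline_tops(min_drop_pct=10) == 2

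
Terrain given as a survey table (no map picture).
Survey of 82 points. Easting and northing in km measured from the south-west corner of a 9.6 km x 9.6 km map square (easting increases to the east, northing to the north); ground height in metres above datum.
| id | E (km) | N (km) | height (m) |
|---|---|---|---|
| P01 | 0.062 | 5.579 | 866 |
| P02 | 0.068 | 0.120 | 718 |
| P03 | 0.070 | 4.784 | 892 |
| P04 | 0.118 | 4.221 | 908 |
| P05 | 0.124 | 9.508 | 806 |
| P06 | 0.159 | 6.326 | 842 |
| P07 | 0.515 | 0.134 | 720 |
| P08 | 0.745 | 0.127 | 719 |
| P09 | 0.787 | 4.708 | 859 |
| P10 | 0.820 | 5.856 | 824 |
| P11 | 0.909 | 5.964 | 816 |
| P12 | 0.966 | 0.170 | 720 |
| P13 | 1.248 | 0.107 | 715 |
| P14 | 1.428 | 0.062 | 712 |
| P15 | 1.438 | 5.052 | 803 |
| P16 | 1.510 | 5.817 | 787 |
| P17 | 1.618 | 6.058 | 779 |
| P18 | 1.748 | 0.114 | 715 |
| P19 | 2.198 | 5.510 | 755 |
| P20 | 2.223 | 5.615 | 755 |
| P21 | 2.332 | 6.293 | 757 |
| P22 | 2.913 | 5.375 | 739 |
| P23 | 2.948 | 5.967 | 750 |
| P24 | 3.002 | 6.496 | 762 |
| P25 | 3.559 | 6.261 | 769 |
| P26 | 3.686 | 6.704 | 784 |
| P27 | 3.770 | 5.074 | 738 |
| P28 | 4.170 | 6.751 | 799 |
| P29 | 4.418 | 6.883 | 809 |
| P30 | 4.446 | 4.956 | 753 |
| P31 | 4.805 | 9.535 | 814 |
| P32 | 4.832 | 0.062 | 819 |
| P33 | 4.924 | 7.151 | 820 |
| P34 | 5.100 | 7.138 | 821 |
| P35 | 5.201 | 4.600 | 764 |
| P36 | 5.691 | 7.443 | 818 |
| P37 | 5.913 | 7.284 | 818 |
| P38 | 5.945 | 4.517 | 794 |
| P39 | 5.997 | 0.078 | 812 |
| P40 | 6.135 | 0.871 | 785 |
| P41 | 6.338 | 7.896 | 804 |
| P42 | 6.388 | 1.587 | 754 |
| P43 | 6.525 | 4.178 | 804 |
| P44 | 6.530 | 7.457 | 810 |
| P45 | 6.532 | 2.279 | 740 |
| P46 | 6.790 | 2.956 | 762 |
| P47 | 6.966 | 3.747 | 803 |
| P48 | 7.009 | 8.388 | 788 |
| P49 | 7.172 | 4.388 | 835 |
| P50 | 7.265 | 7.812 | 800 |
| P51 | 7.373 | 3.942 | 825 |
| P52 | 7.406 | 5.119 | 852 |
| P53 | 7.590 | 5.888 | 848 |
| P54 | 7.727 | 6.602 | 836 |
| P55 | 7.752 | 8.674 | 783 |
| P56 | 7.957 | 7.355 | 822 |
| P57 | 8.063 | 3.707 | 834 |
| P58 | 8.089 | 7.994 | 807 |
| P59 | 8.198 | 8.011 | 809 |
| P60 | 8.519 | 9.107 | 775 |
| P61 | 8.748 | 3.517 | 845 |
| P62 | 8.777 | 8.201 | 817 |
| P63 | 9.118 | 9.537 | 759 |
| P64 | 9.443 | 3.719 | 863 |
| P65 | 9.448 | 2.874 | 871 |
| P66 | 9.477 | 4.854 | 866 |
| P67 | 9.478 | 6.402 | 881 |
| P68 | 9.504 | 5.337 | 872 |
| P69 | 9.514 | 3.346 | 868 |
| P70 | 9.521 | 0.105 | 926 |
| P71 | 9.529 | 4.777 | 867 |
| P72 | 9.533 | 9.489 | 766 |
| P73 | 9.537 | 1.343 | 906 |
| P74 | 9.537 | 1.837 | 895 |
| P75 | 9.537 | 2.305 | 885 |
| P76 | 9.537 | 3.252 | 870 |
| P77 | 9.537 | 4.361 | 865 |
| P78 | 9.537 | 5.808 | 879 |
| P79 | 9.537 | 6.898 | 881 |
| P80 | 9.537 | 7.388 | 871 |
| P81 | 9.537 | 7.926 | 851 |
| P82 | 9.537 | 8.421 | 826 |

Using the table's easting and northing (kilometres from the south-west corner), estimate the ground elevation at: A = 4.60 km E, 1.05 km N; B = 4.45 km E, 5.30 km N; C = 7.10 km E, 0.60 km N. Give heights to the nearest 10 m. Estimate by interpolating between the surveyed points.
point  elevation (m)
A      760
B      770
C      810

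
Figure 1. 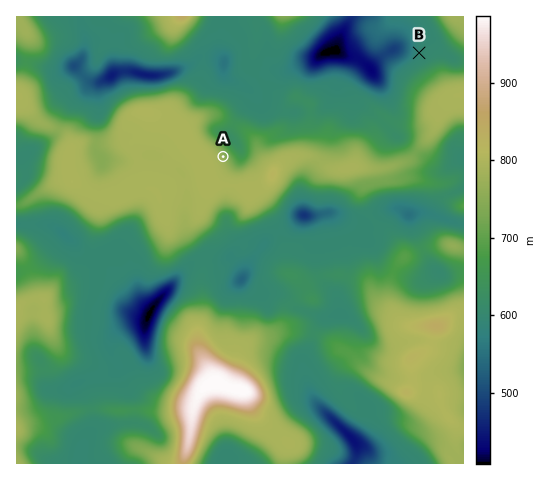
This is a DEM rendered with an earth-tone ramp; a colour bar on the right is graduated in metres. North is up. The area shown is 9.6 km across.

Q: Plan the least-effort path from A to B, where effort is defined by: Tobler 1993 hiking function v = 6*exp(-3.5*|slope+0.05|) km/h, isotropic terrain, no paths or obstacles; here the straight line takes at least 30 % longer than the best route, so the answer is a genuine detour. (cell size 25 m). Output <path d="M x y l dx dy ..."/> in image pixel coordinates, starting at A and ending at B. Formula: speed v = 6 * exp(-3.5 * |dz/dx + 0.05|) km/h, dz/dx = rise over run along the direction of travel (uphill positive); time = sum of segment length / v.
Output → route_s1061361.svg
<path d="M223 157l11 10 2 1 5 0 4-2 6-6 5-9 2-3 2-1 9 0 63-31 5 0 33-17 12 0 4-2 6-6 8-16 16-15 3-7"/>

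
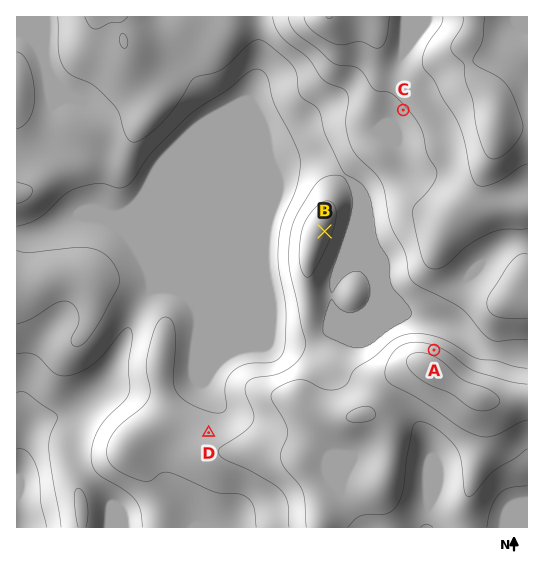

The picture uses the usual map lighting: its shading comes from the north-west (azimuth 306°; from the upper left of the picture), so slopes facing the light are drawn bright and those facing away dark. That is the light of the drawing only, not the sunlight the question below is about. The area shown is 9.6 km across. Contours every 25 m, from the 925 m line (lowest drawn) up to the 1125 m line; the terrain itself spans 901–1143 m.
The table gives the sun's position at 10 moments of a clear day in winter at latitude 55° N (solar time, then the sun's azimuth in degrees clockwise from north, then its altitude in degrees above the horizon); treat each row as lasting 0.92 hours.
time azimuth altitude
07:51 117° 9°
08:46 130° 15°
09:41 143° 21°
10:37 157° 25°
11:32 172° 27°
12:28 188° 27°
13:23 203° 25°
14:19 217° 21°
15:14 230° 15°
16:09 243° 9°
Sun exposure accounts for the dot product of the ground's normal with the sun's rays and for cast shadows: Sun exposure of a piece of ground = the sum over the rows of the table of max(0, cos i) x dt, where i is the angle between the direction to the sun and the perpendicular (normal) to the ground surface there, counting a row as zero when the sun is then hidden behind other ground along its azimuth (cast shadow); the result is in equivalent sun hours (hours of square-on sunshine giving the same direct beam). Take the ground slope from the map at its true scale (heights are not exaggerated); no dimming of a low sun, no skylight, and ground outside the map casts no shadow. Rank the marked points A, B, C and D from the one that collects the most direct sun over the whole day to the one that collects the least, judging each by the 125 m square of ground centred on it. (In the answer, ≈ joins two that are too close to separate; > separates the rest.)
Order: C ≈ B > D > A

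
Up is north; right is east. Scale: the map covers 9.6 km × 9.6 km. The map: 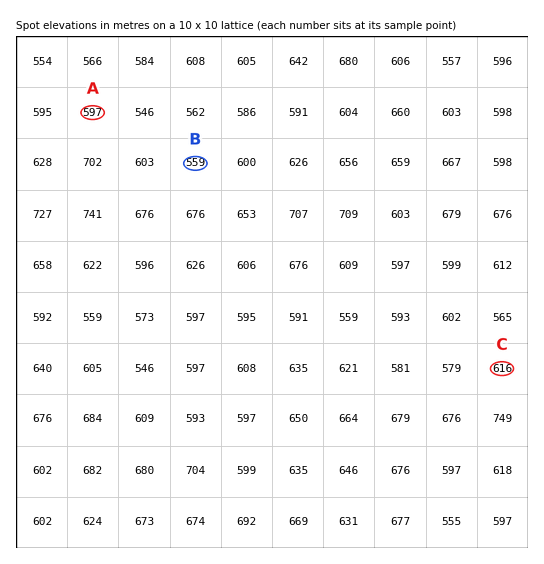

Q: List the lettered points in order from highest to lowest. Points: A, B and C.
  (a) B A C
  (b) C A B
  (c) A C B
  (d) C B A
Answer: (b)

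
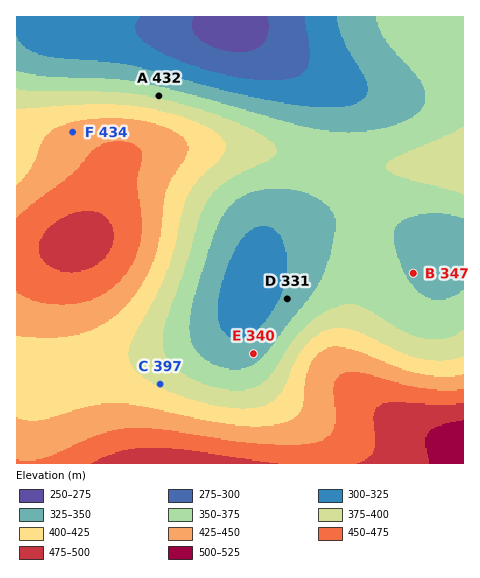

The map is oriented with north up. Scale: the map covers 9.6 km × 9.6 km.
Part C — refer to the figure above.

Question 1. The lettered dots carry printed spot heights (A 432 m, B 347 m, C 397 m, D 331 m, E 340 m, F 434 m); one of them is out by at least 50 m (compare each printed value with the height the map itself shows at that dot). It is A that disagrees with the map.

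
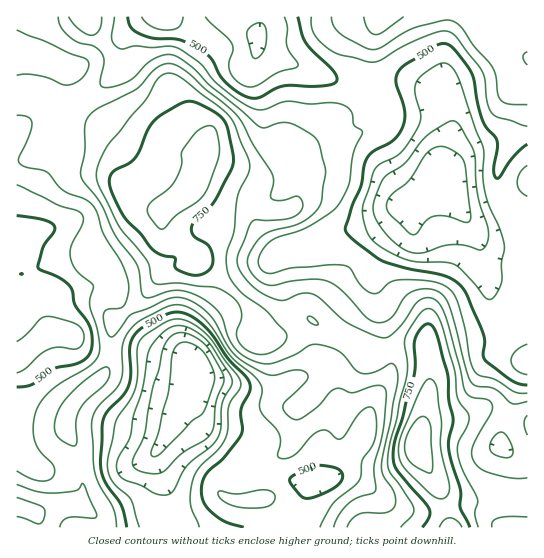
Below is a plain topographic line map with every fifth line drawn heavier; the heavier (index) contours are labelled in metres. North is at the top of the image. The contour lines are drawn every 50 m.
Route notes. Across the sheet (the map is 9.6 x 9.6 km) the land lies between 250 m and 890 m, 570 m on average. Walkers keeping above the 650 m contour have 22.3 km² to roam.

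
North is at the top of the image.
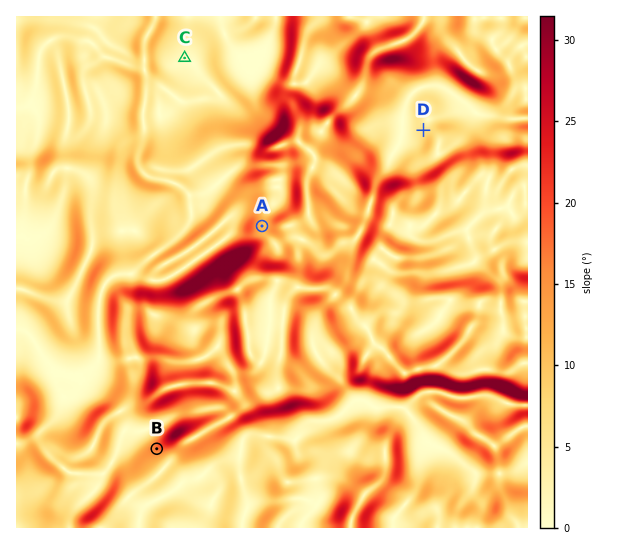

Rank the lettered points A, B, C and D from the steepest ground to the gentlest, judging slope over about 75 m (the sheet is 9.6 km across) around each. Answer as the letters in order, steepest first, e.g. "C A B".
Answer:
B A D C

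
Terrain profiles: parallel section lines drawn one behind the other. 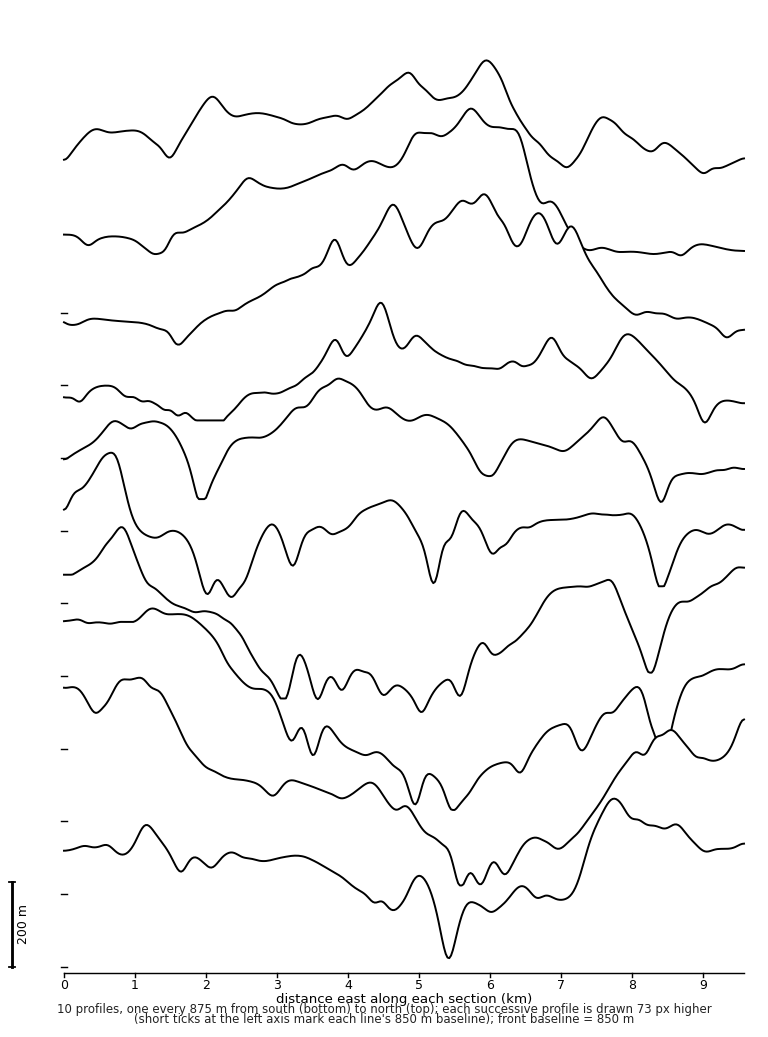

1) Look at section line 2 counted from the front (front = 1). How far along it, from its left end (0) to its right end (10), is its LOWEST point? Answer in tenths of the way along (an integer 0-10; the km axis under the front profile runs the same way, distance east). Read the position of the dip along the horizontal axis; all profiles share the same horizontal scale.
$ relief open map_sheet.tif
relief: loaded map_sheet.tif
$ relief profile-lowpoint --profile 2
6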